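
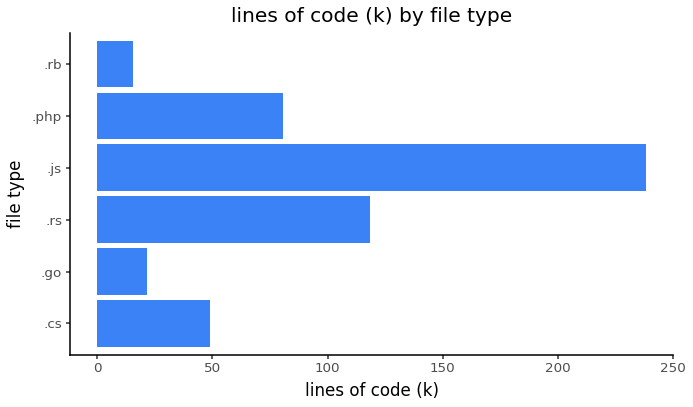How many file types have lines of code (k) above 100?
2

Above 100: .rs, .js.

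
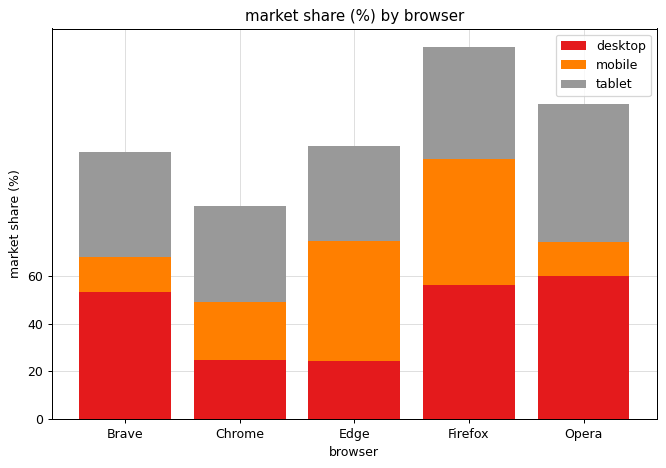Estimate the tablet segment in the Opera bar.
≈ 60

tablet top ≈ 140, bottom ≈ 80; segment ≈ 60.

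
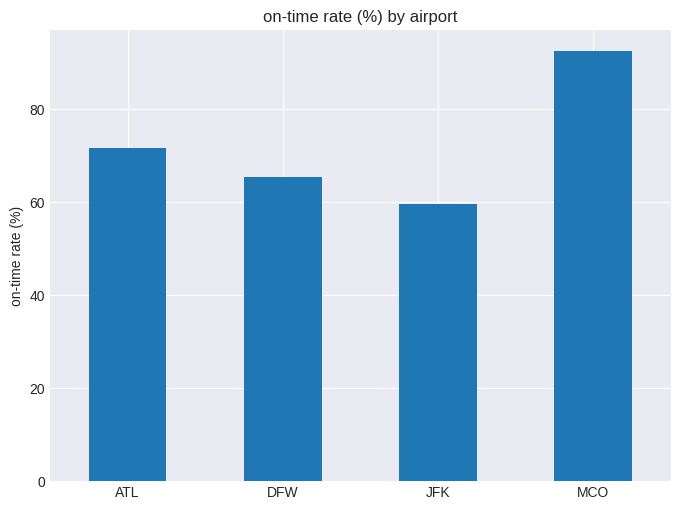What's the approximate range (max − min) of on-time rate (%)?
Max MCO ≈ 90, min JFK ≈ 60; range ≈ 30.

≈ 30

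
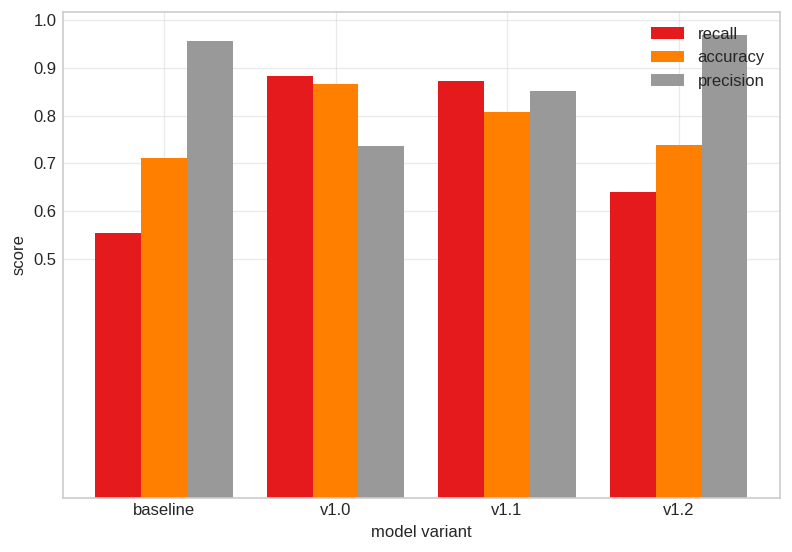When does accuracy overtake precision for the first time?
baseline: accuracy ≈ 0.7 vs precision ≈ 1.0 (not yet); v1.0: accuracy ≈ 0.9 vs precision ≈ 0.7 (first crossover).

v1.0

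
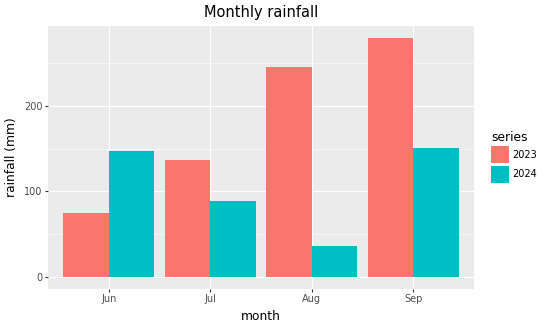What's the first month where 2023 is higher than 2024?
Jul

Jun: 2023 ≈ 75 vs 2024 ≈ 150 (not yet); Jul: 2023 ≈ 125 vs 2024 ≈ 100 (first crossover).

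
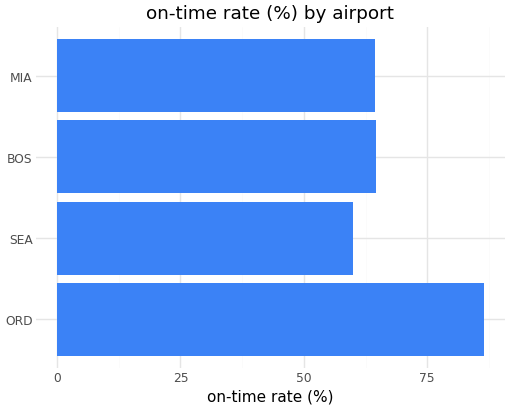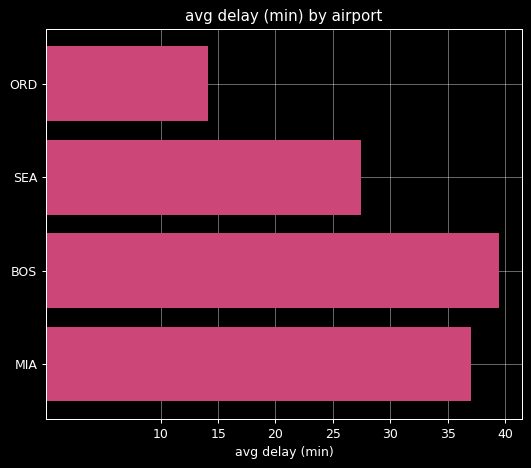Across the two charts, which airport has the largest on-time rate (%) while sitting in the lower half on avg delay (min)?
ORD

Chart 2 median avg delay (min) ≈ 30; below-median airports: ORD, SEA. Among those, ORD has the highest on-time rate (%) (≈ 90).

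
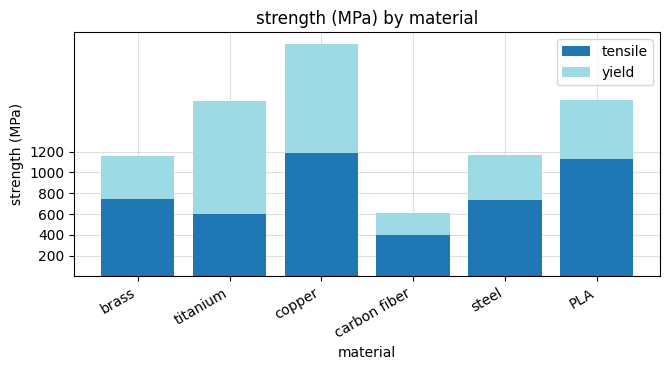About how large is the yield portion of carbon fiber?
≈ 200

yield top ≈ 600, bottom ≈ 400; segment ≈ 200.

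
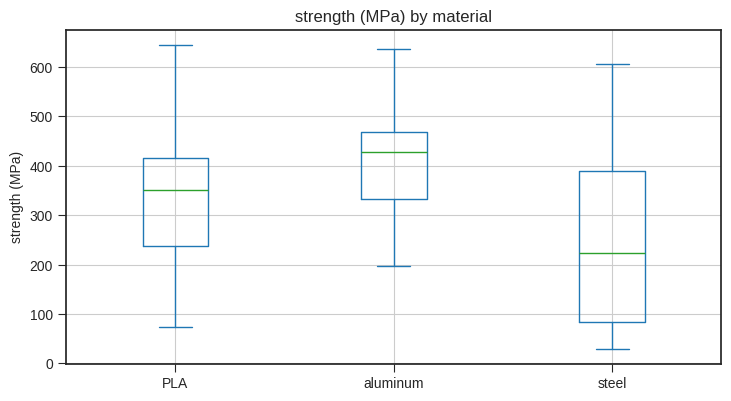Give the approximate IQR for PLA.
Q3 ≈ 420, Q1 ≈ 240; IQR ≈ 180.

≈ 180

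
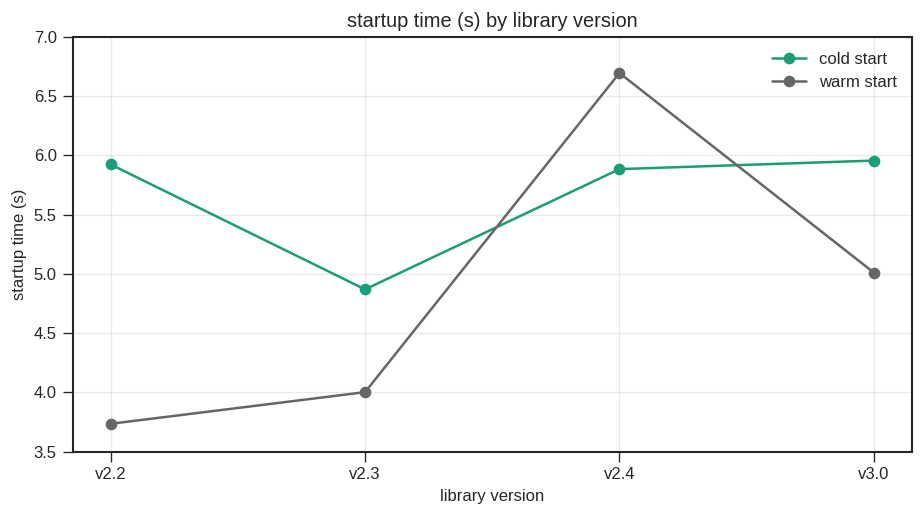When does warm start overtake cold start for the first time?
v2.4

v2.3: warm start ≈ 4.0 vs cold start ≈ 5.0 (not yet); v2.4: warm start ≈ 6.5 vs cold start ≈ 6.0 (first crossover).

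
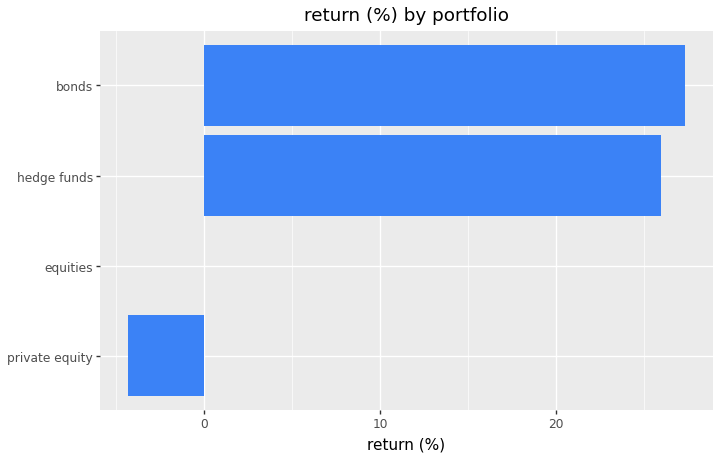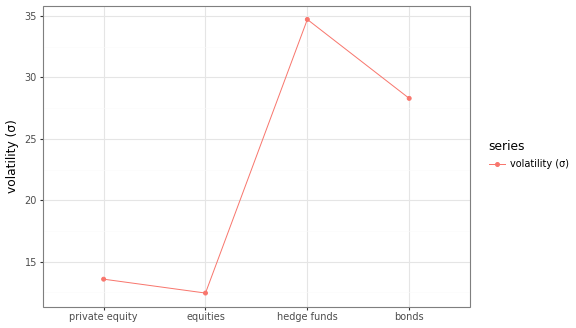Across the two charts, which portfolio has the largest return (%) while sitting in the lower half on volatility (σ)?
Chart 2 median volatility (σ) ≈ 20; below-median portfolios: private equity, equities. Among those, equities has the highest return (%) (≈ 0).

equities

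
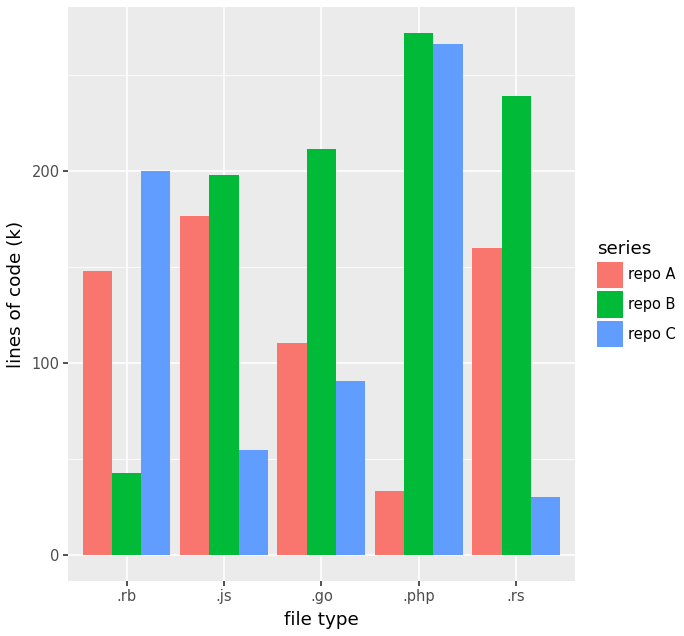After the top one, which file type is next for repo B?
Top 3 for repo B: .php ≈ 275, .rs ≈ 250, .go ≈ 200.

.rs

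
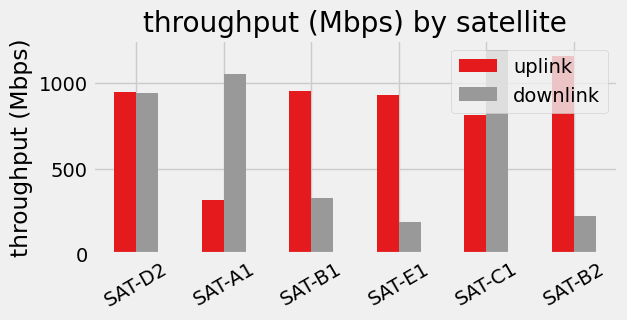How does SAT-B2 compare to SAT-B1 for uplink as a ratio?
SAT-B2 ≈ 1200, SAT-B1 ≈ 1000; 1200/1000 ≈ 1.2.

≈ 1.2×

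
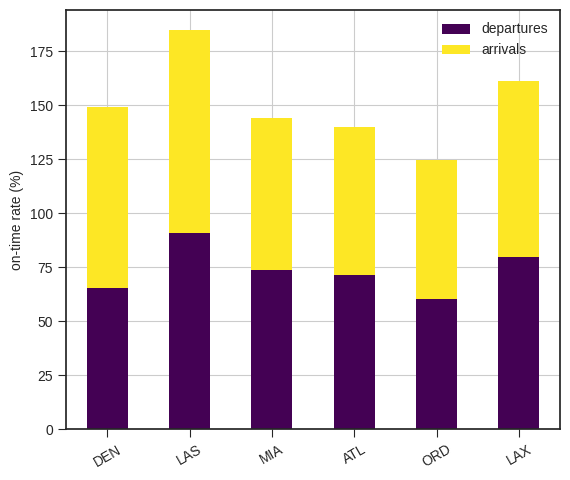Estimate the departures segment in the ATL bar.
≈ 80

departures top ≈ 80, bottom ≈ 0; segment ≈ 80.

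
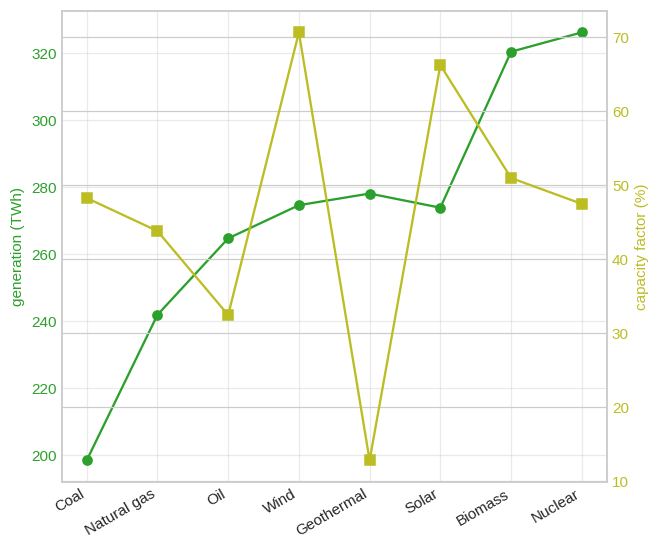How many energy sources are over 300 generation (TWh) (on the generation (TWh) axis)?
2

Above 300: Biomass, Nuclear.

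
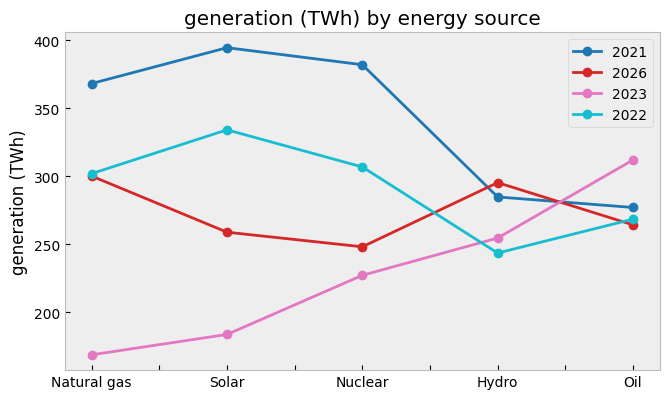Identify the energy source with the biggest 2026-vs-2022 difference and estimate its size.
Solar, ≈ 80 TWh

Solar: 2026 ≈ 260, 2022 ≈ 340 → gap ≈ 80. Next-largest (Nuclear) is only ≈ 60.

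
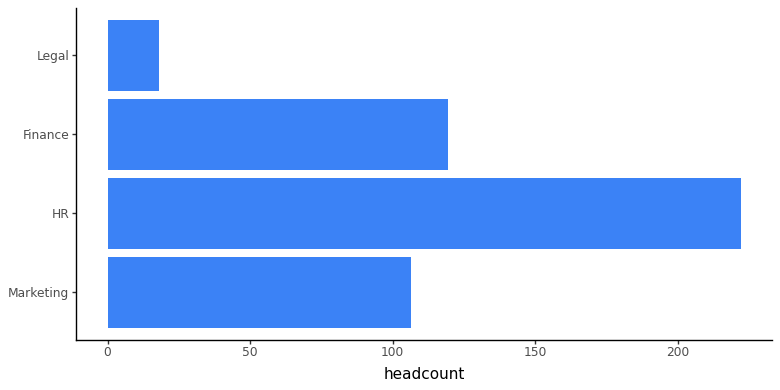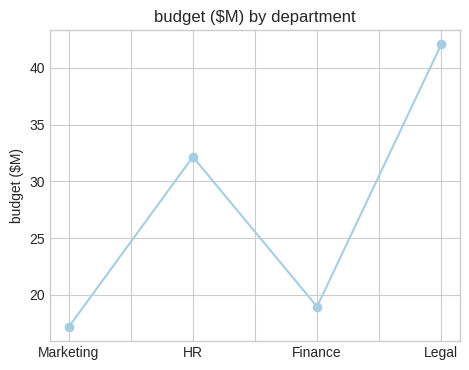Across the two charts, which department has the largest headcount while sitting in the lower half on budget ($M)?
Chart 2 median budget ($M) ≈ 25; below-median departments: Marketing, Finance. Among those, Finance has the highest headcount (≈ 125).

Finance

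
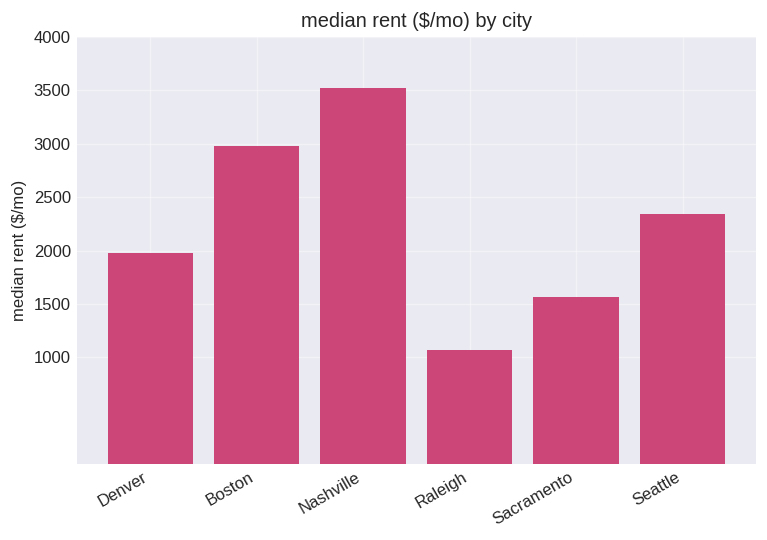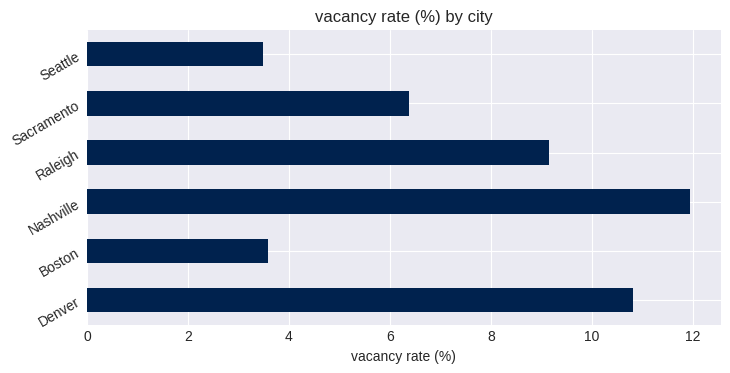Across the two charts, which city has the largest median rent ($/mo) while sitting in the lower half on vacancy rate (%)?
Boston

Chart 2 median vacancy rate (%) ≈ 8; below-median cities: Boston, Sacramento, Seattle. Among those, Boston has the highest median rent ($/mo) (≈ 3000).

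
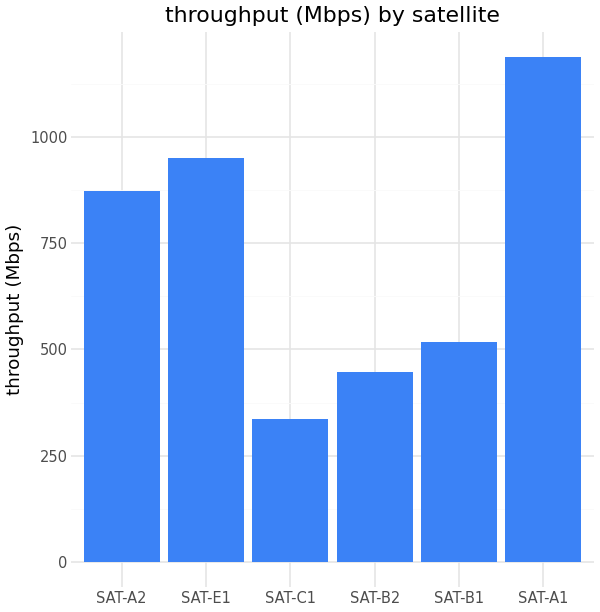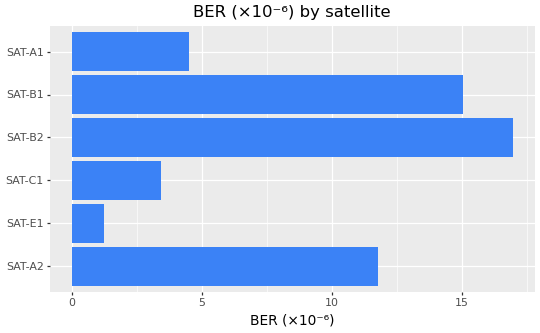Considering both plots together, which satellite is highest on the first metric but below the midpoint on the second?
SAT-A1

Chart 2 median BER (×10⁻⁶) ≈ 8; below-median satellites: SAT-E1, SAT-C1, SAT-A1. Among those, SAT-A1 has the highest throughput (Mbps) (≈ 1200).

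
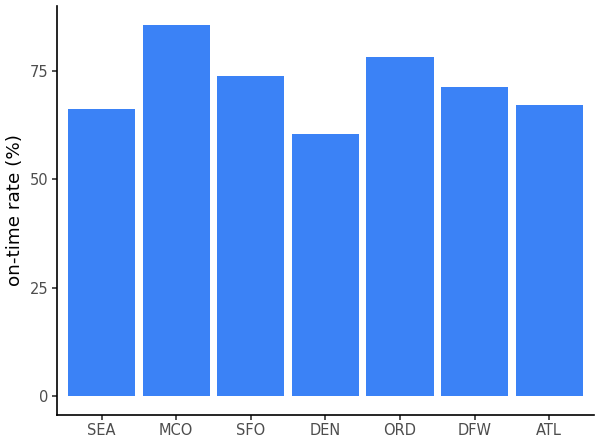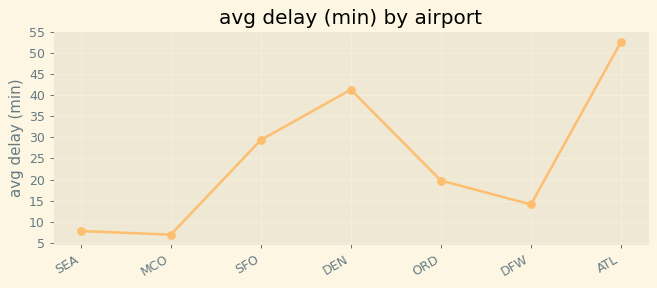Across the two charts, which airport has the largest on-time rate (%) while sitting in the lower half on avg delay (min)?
Chart 2 median avg delay (min) ≈ 20; below-median airports: SEA, MCO, DFW. Among those, MCO has the highest on-time rate (%) (≈ 90).

MCO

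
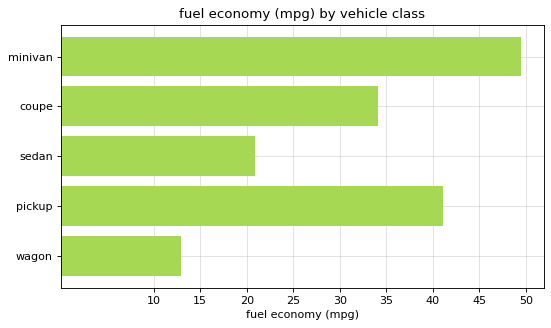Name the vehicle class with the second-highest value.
Top 3: minivan ≈ 50, pickup ≈ 40, coupe ≈ 35.

pickup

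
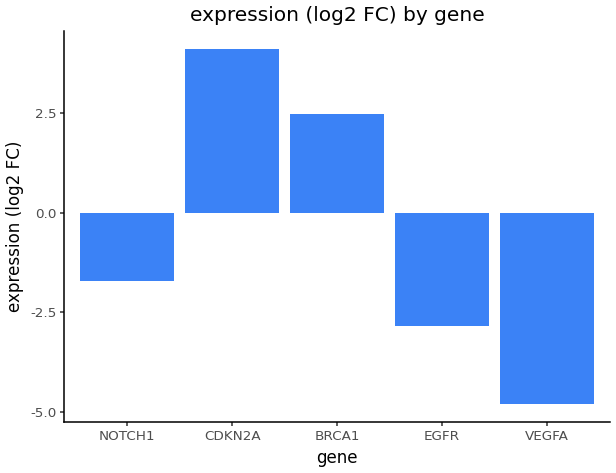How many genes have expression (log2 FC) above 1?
2

Above 1: CDKN2A, BRCA1.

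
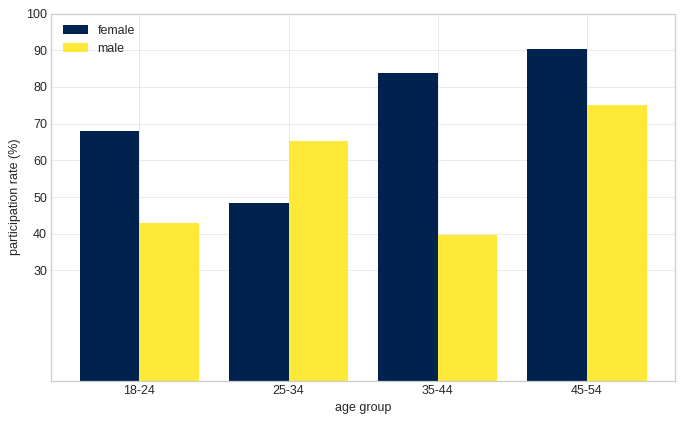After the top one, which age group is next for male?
Top 3 for male: 45-54 ≈ 80, 25-34 ≈ 70, 18-24 ≈ 40.

25-34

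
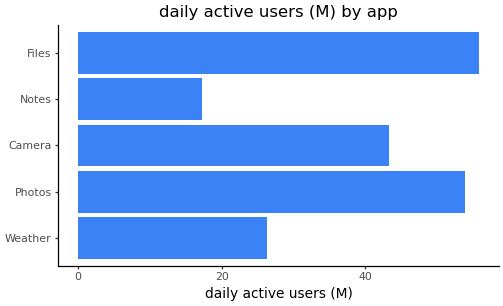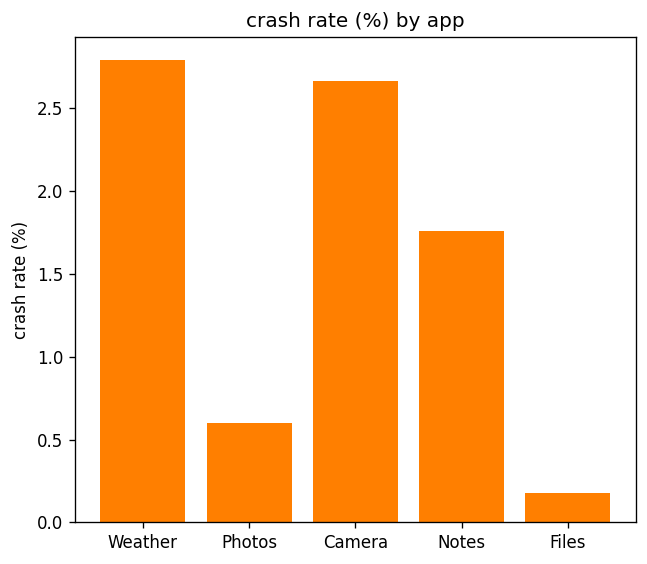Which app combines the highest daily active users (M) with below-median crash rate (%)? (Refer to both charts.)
Files

Chart 2 median crash rate (%) ≈ 2; below-median apps: Photos, Files. Among those, Files has the highest daily active users (M) (≈ 60).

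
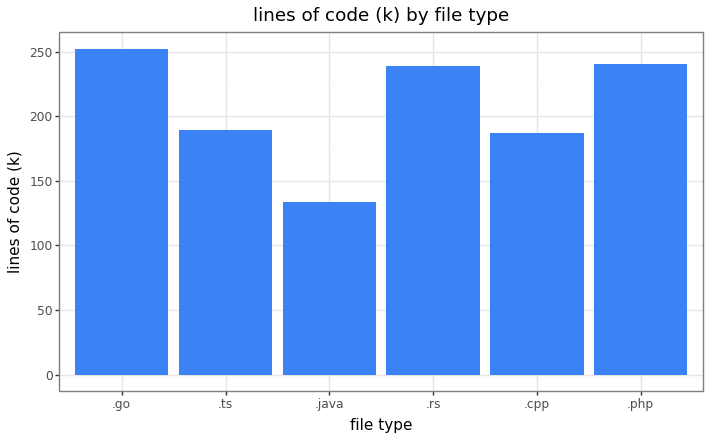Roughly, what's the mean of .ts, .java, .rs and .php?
(200 + 125 + 250 + 250) / 4 ≈ 206.

≈ 206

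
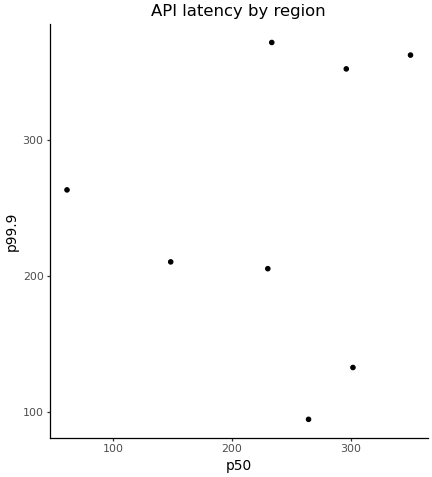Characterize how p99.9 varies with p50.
no clear correlation

Points are roughly uncorrelated; weak (|r| ≈ 0.1).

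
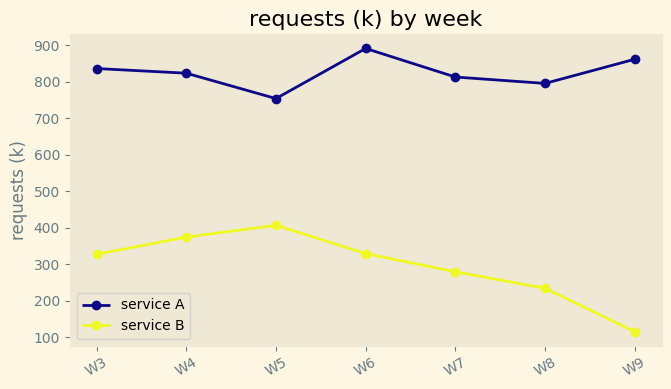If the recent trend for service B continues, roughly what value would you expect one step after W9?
≈ 0

Last three: 300, 200, 100 → slope ≈ -100/step → next ≈ 0.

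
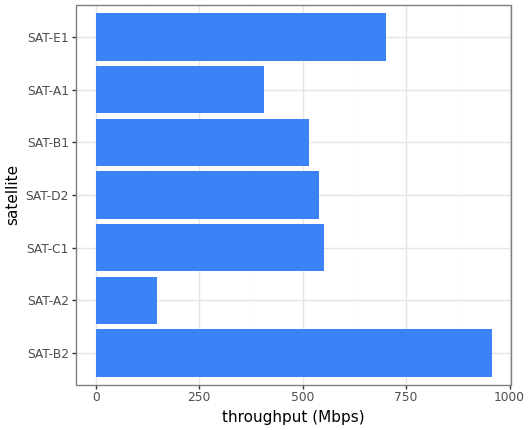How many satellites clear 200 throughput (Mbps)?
6

Above 200: SAT-B2, SAT-C1, SAT-D2, SAT-B1, SAT-A1, SAT-E1.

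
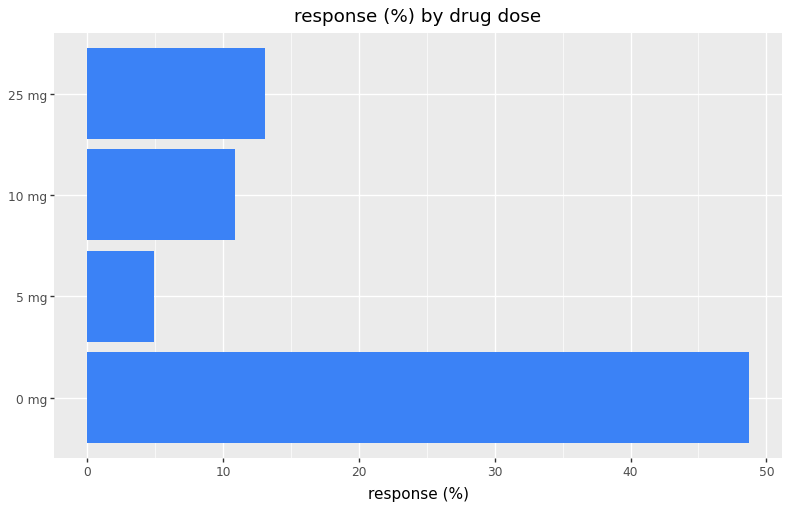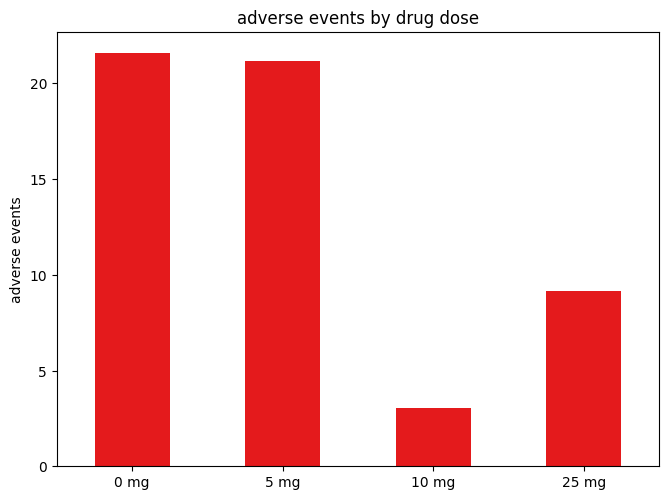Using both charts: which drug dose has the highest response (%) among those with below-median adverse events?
Chart 2 median adverse events ≈ 16; below-median drug doses: 10 mg, 25 mg. Among those, 25 mg has the highest response (%) (≈ 15).

25 mg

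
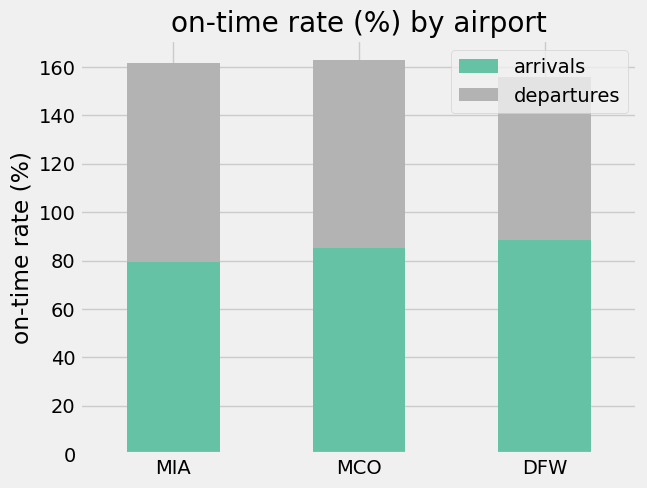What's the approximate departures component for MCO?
≈ 80

departures top ≈ 160, bottom ≈ 80; segment ≈ 80.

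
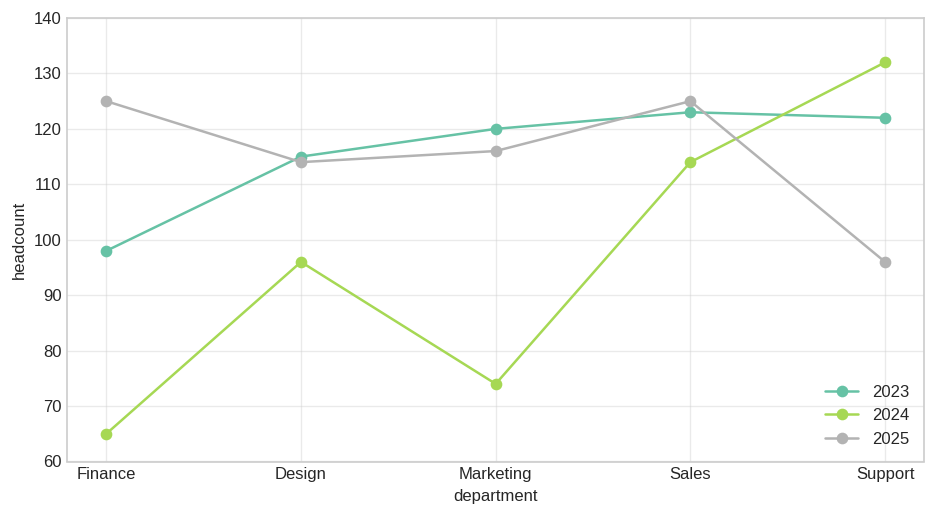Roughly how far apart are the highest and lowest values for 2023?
Max Sales ≈ 120, min Finance ≈ 100; range ≈ 20.

≈ 20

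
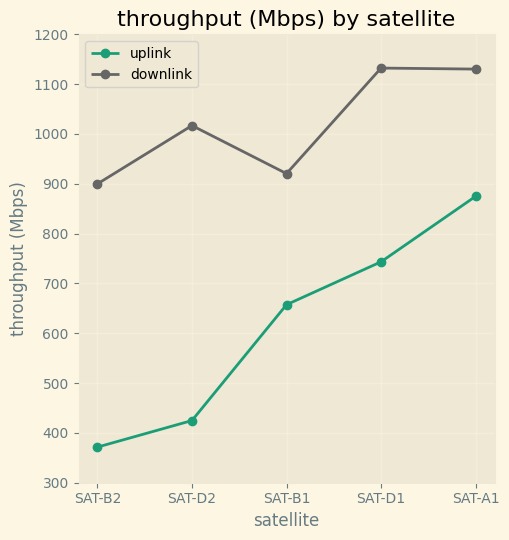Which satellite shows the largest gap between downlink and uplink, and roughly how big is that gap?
SAT-D2, ≈ 600 Mbps

SAT-D2: downlink ≈ 1000, uplink ≈ 400 → gap ≈ 600. Next-largest (SAT-B2) is only ≈ 500.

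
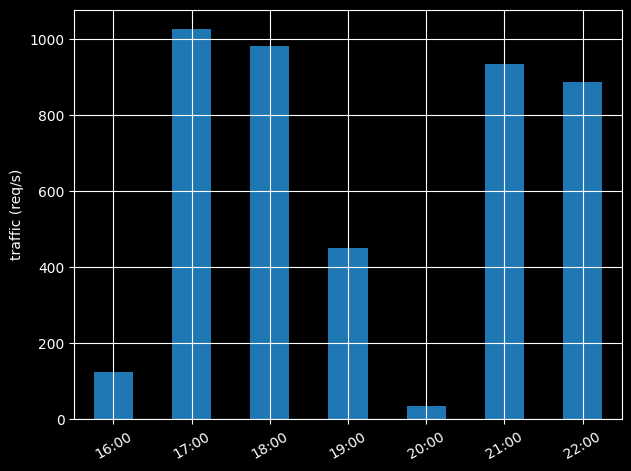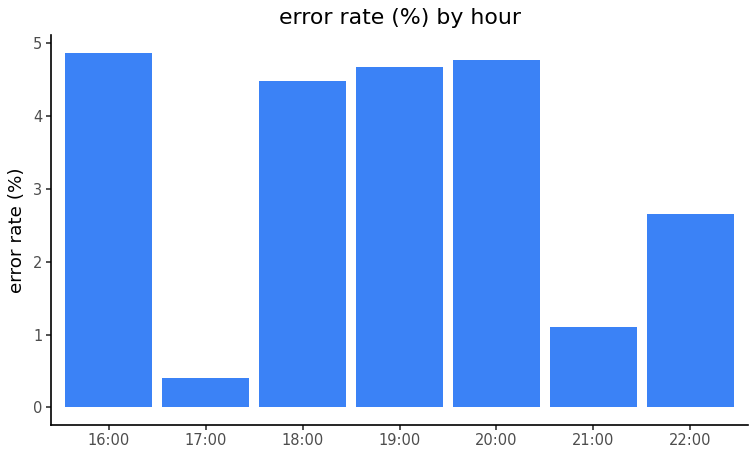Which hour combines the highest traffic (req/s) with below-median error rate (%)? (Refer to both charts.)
Chart 2 median error rate (%) ≈ 4.5; below-median hours: 17:00, 21:00, 22:00. Among those, 17:00 has the highest traffic (req/s) (≈ 1000).

17:00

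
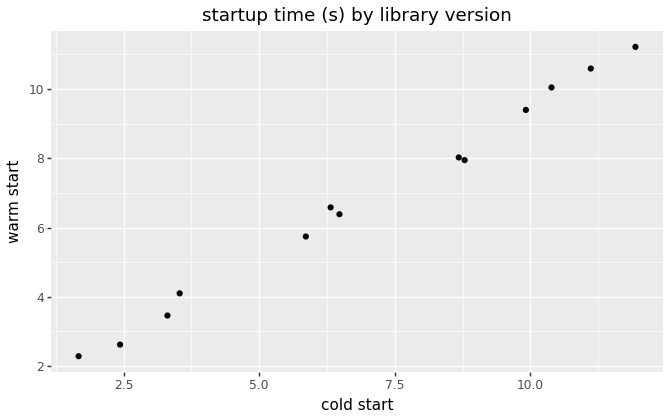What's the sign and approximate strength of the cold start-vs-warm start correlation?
positive, strong

Points are positively correlated; strong (|r| ≈ 1.0).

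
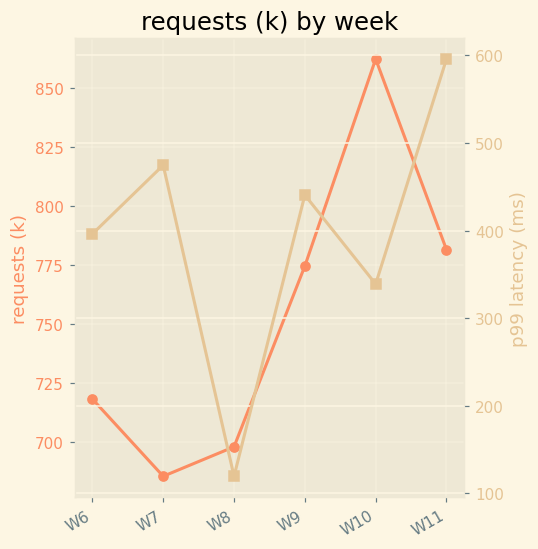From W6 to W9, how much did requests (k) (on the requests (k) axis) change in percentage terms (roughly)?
≈ +8.3%

W6 ≈ 720, W9 ≈ 780; (780 − 720) / 720 ≈ +8.3%.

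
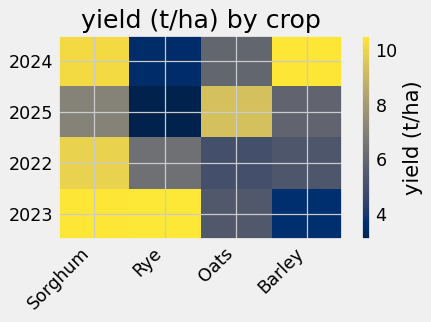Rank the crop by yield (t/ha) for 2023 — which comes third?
Top 4 for 2023: Rye ≈ 11, Sorghum ≈ 10, Oats ≈ 5, Barley ≈ 4.

Oats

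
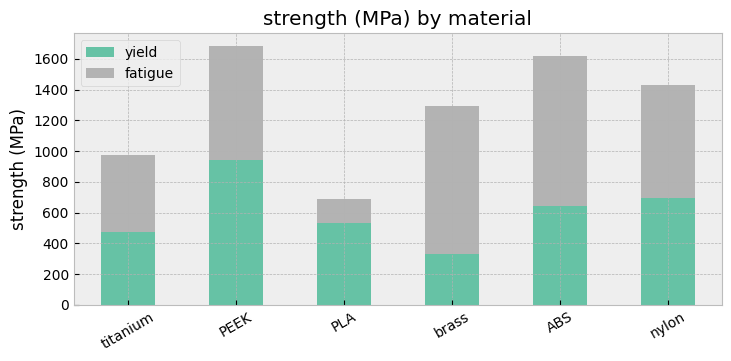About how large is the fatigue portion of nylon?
≈ 800

fatigue top ≈ 1400, bottom ≈ 600; segment ≈ 800.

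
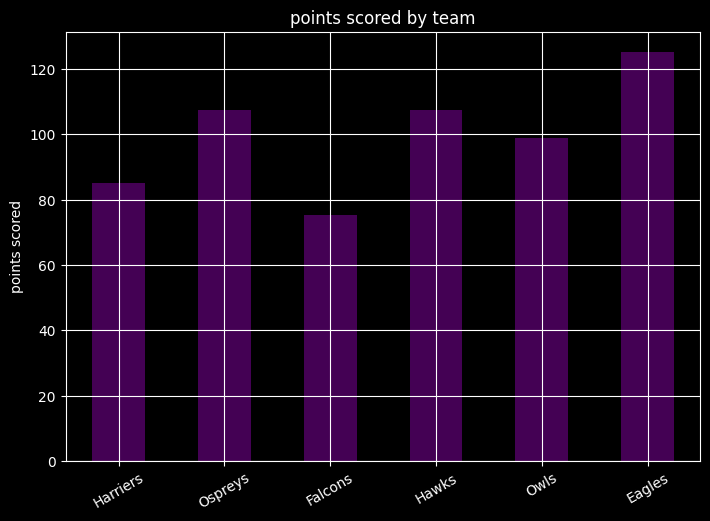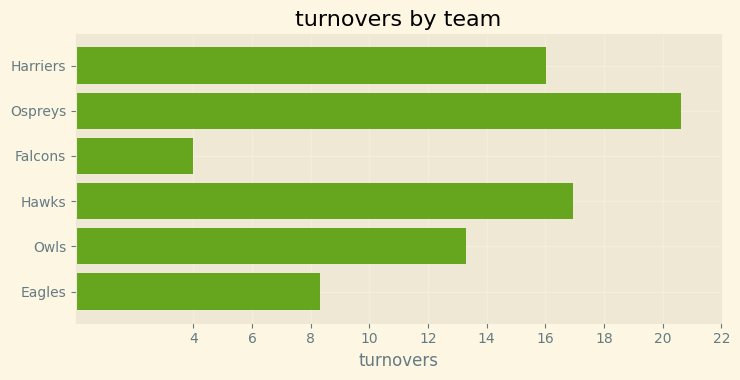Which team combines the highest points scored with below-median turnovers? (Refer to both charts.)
Chart 2 median turnovers ≈ 14; below-median teams: Falcons, Owls, Eagles. Among those, Eagles has the highest points scored (≈ 120).

Eagles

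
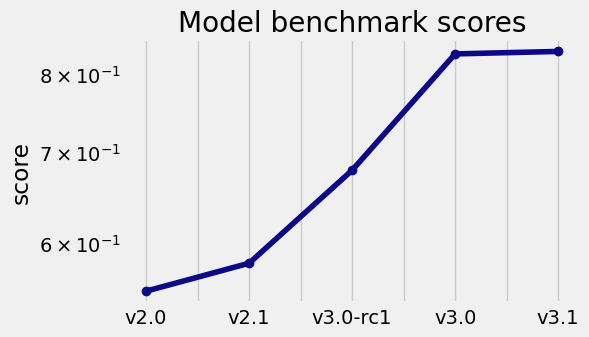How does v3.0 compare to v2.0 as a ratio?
≈ 1.55×

v3.0 ≈ 0.85, v2.0 ≈ 0.55; 0.85/0.55 ≈ 1.55.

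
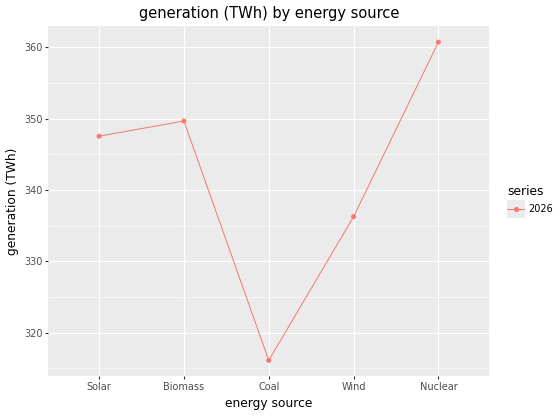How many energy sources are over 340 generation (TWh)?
Above 340: Solar, Biomass, Nuclear.

3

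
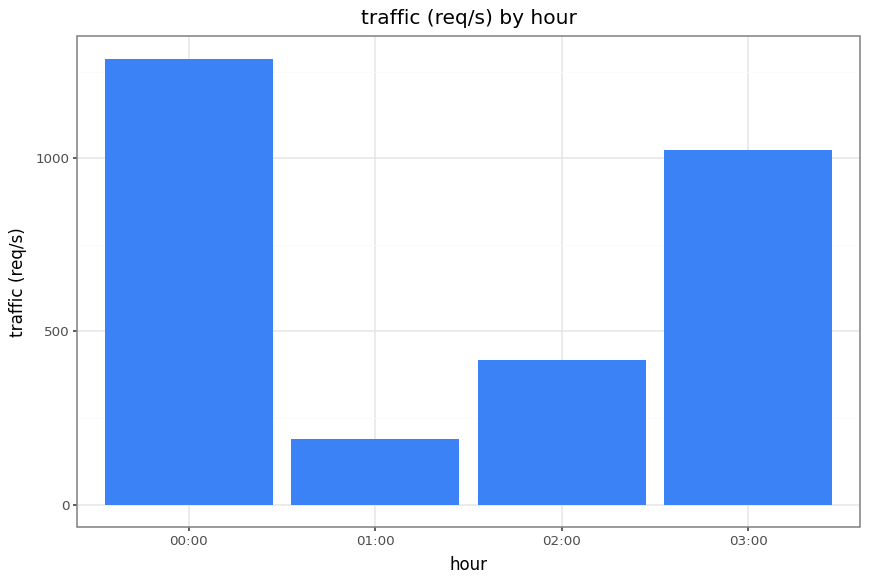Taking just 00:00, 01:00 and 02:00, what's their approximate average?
(1200 + 200 + 400) / 3 ≈ 600.

≈ 600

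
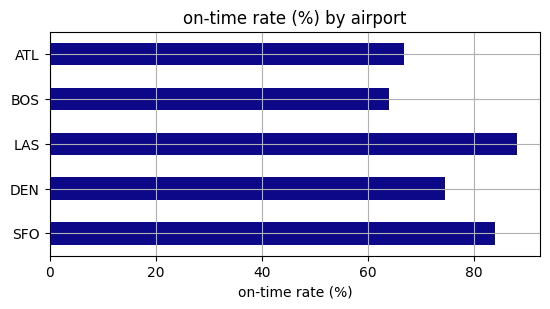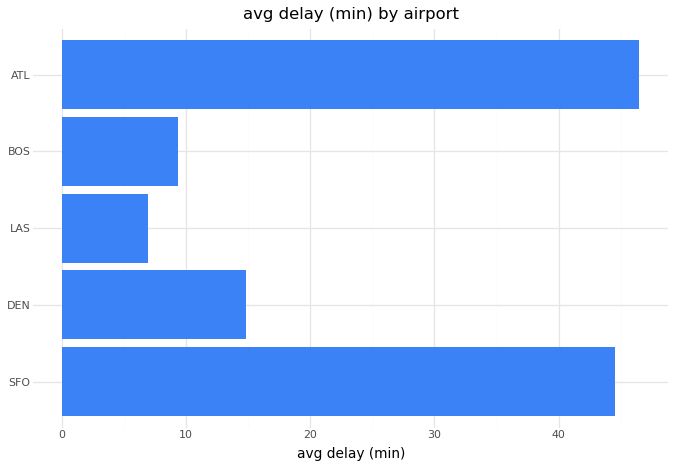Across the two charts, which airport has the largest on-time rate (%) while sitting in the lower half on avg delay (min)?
Chart 2 median avg delay (min) ≈ 15; below-median airports: LAS, BOS. Among those, LAS has the highest on-time rate (%) (≈ 90).

LAS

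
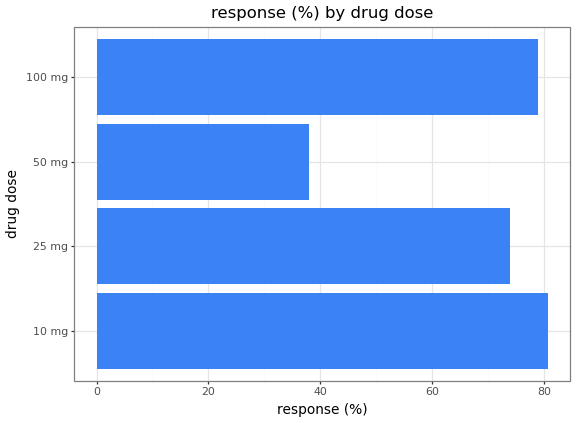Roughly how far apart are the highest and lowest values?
Max 10 mg ≈ 80, min 50 mg ≈ 40; range ≈ 40.

≈ 40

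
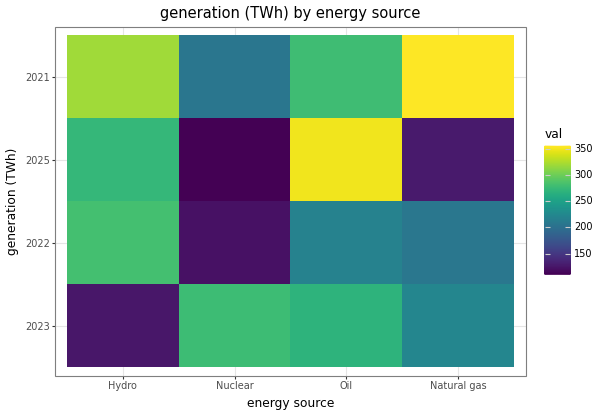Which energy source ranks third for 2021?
Oil

Top 4 for 2021: Natural gas ≈ 350, Hydro ≈ 325, Oil ≈ 275, Nuclear ≈ 200.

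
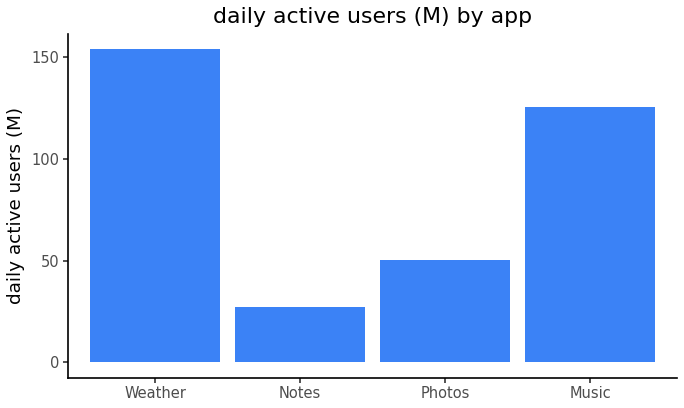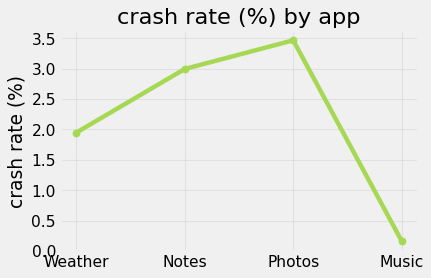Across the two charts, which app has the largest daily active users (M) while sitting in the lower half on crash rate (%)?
Chart 2 median crash rate (%) ≈ 2.5; below-median apps: Weather, Music. Among those, Weather has the highest daily active users (M) (≈ 160).

Weather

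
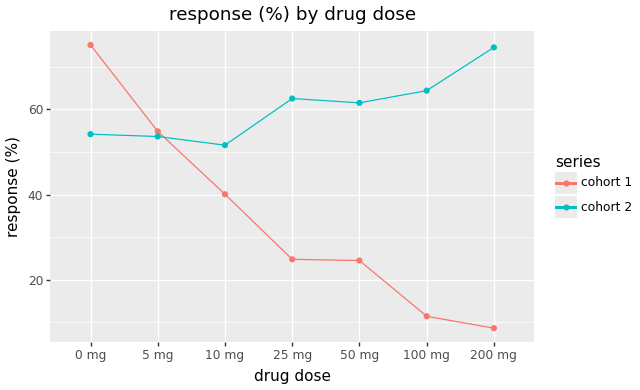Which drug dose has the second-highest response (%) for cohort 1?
Top 3 for cohort 1: 0 mg ≈ 80, 5 mg ≈ 50, 10 mg ≈ 40.

5 mg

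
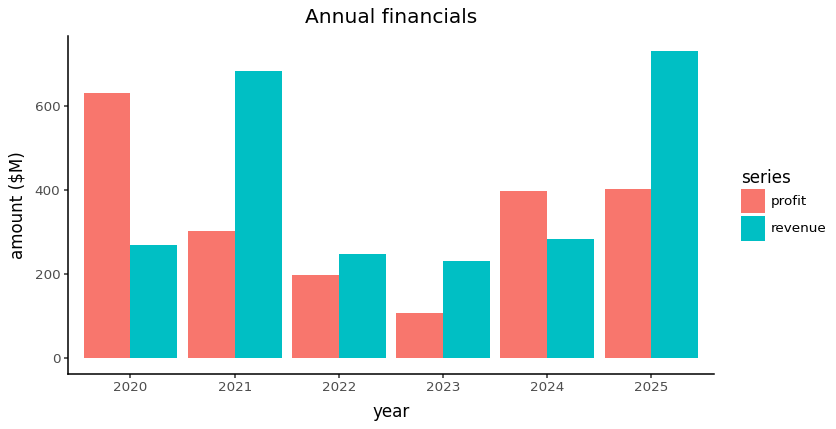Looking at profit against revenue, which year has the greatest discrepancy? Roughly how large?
2021, ≈ 400 $M

2021: profit ≈ 300, revenue ≈ 700 → gap ≈ 400. Next-largest (2020) is only ≈ 300.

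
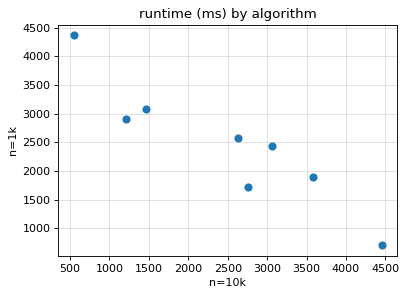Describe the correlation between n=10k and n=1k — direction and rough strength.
Points are negatively correlated; strong (|r| ≈ 0.9).

negative, strong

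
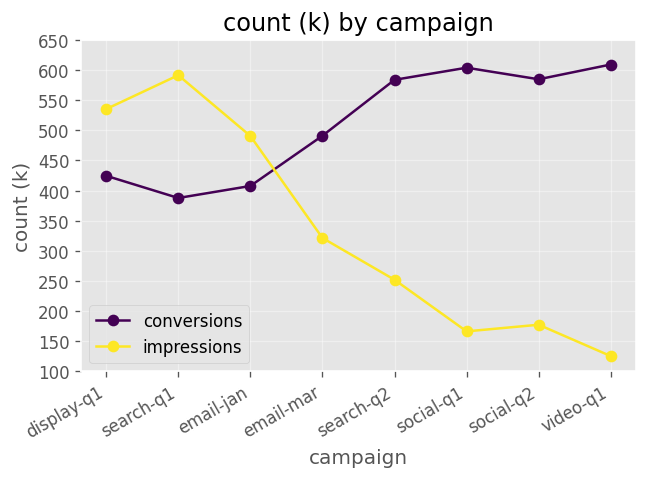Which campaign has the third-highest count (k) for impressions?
Top 4 for impressions: search-q1 ≈ 600, display-q1 ≈ 550, email-jan ≈ 500, email-mar ≈ 300.

email-jan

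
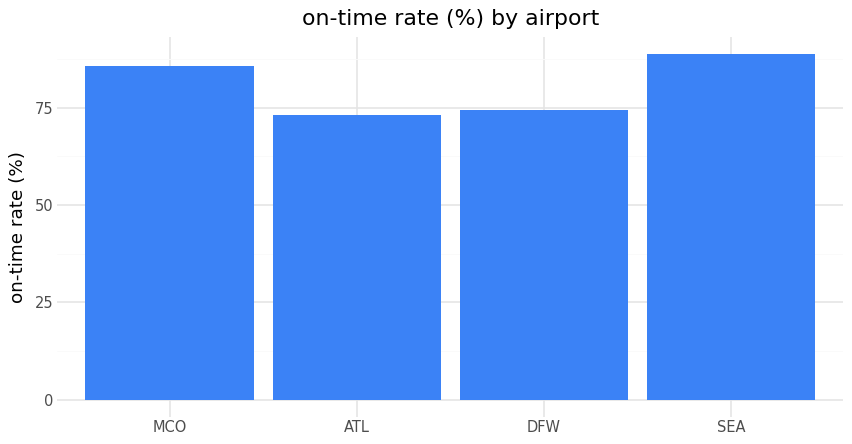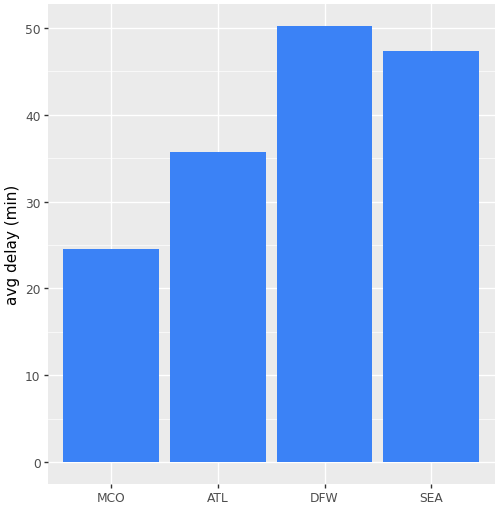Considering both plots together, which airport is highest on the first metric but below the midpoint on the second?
Chart 2 median avg delay (min) ≈ 40; below-median airports: MCO, ATL. Among those, MCO has the highest on-time rate (%) (≈ 90).

MCO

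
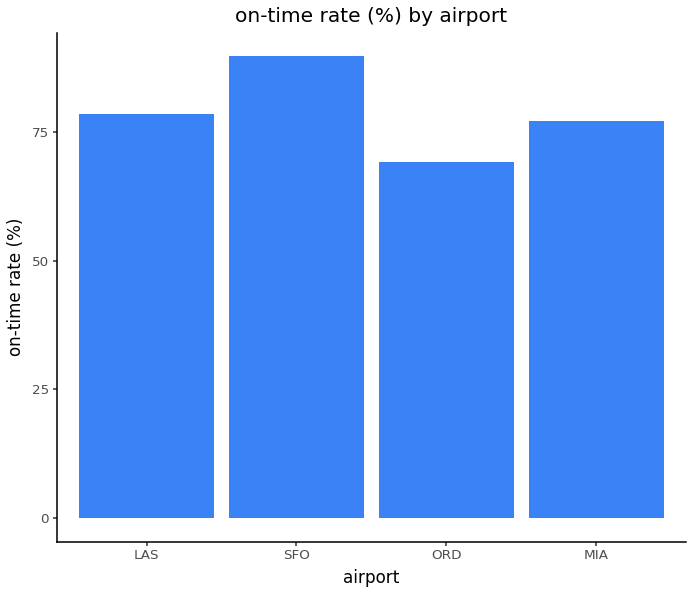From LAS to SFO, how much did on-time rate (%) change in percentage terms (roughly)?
≈ +12.5%

LAS ≈ 80, SFO ≈ 90; (90 − 80) / 80 ≈ +12.5%.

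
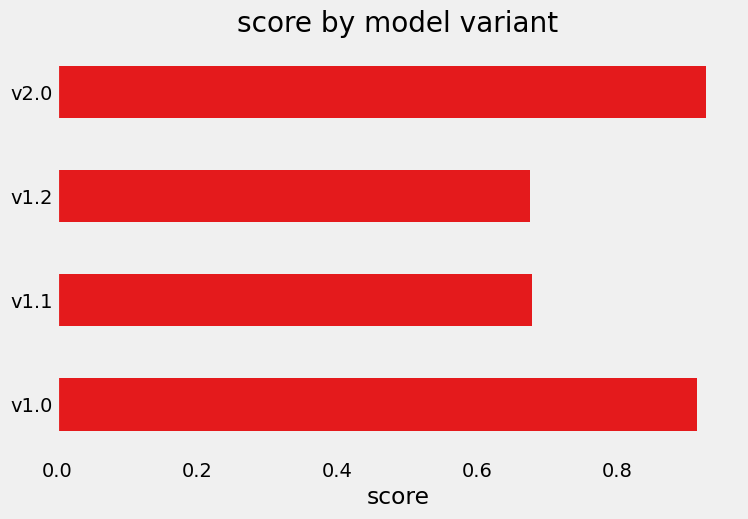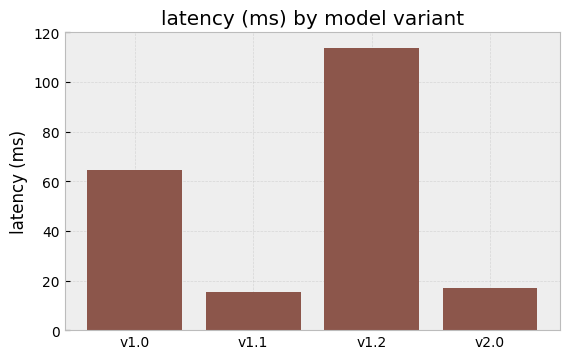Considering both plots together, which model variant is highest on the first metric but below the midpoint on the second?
Chart 2 median latency (ms) ≈ 40; below-median model variants: v1.1, v2.0. Among those, v2.0 has the highest score (≈ 0.9).

v2.0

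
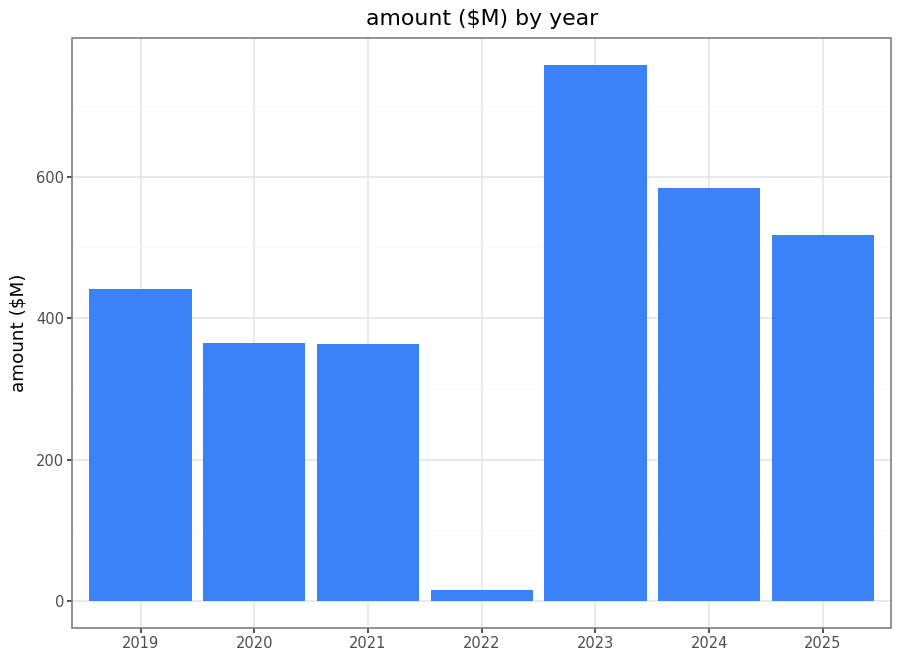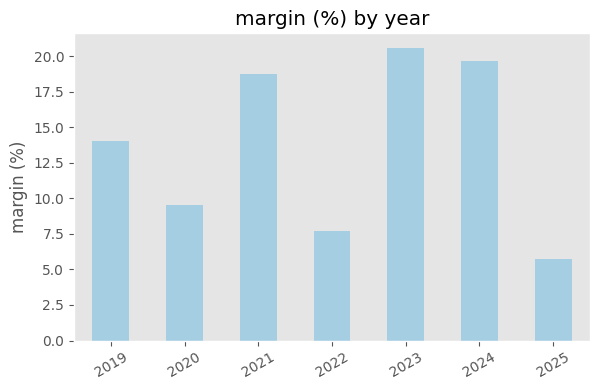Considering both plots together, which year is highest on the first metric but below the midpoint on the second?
Chart 2 median margin (%) ≈ 14; below-median years: 2020, 2022, 2025. Among those, 2025 has the highest amount ($M) (≈ 500).

2025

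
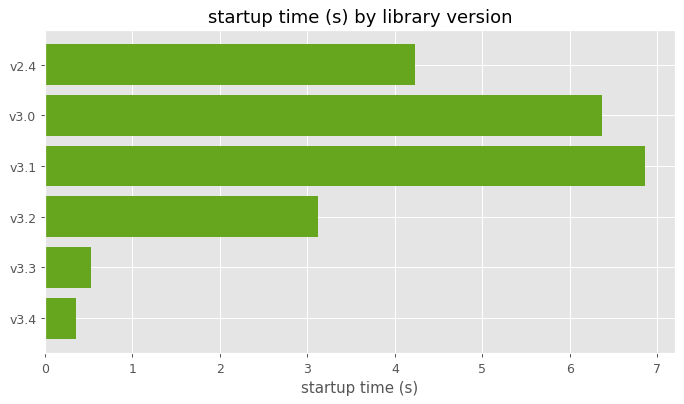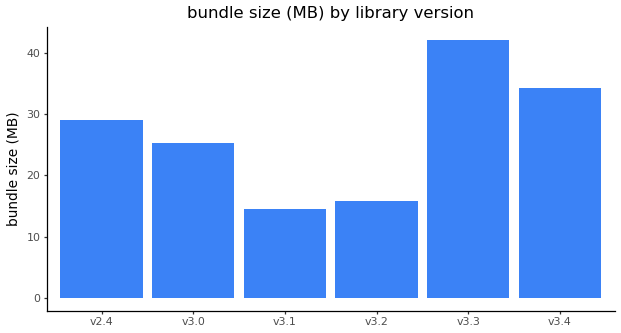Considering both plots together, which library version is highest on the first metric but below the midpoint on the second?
Chart 2 median bundle size (MB) ≈ 25; below-median library versions: v3.0, v3.1, v3.2. Among those, v3.1 has the highest startup time (s) (≈ 7).

v3.1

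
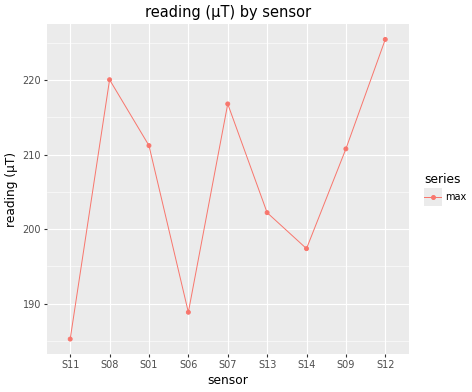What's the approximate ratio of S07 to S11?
S07 ≈ 215, S11 ≈ 185; 215/185 ≈ 1.16.

≈ 1.16×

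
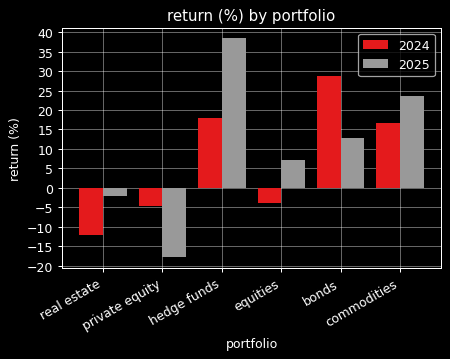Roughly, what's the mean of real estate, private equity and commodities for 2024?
(-10 + -5 + 15) / 3 ≈ 0.

≈ 0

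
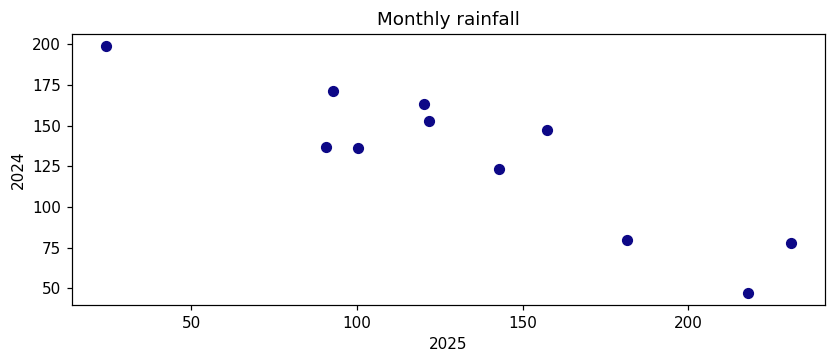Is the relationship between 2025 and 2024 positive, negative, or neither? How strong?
negative, strong

Points are negatively correlated; strong (|r| ≈ 0.9).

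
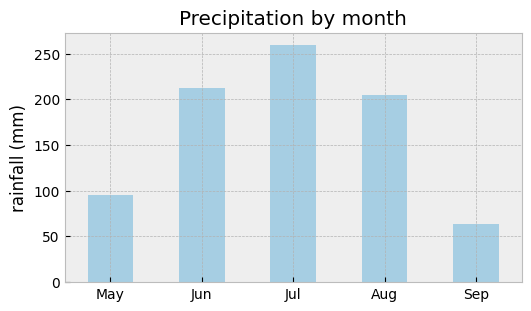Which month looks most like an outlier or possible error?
Sep ≈ 75; the rest sit between ≈ 100 and ≈ 250.

Sep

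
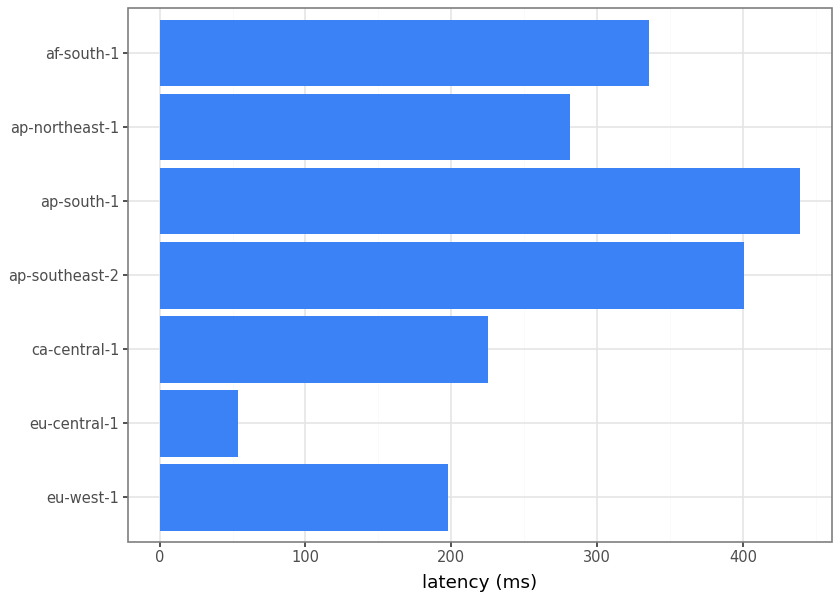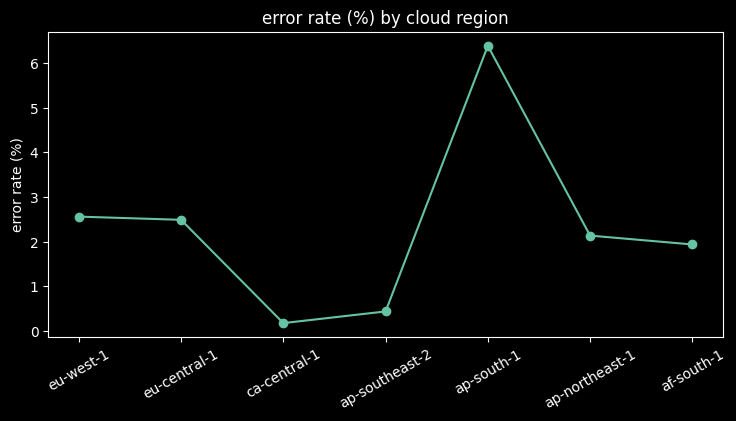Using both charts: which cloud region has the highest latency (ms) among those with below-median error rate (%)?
Chart 2 median error rate (%) ≈ 2; below-median cloud regions: ca-central-1, ap-southeast-2, af-south-1. Among those, ap-southeast-2 has the highest latency (ms) (≈ 400).

ap-southeast-2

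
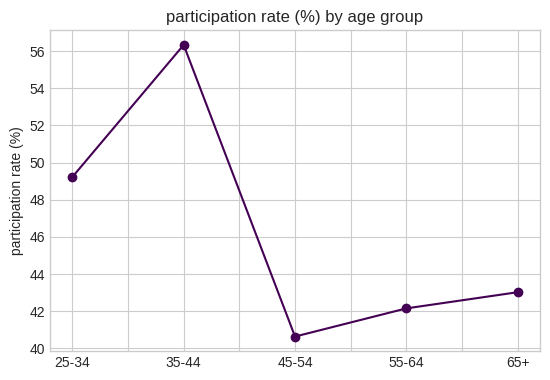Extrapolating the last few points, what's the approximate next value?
Last three: 40, 42, 44 → slope ≈ 2/step → next ≈ 46.

≈ 46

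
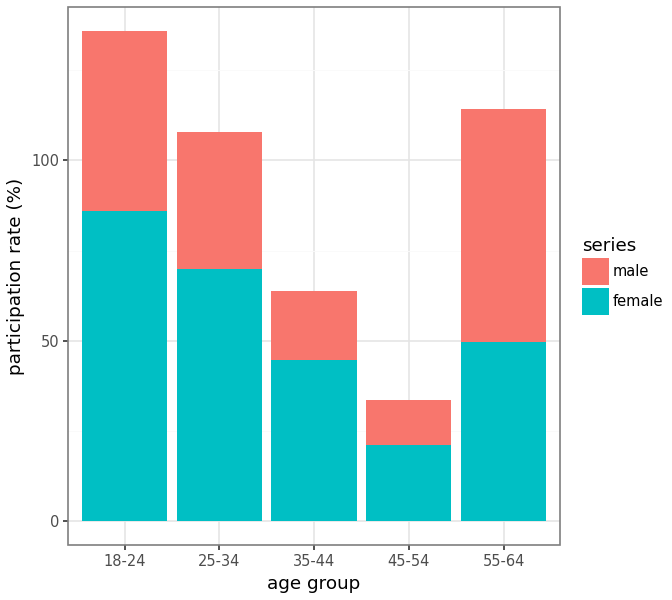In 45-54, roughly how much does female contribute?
female top ≈ 20, bottom ≈ 0; segment ≈ 20.

≈ 20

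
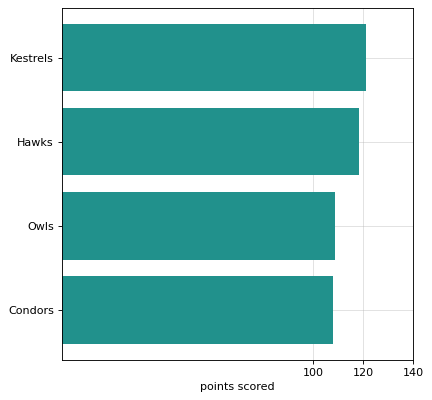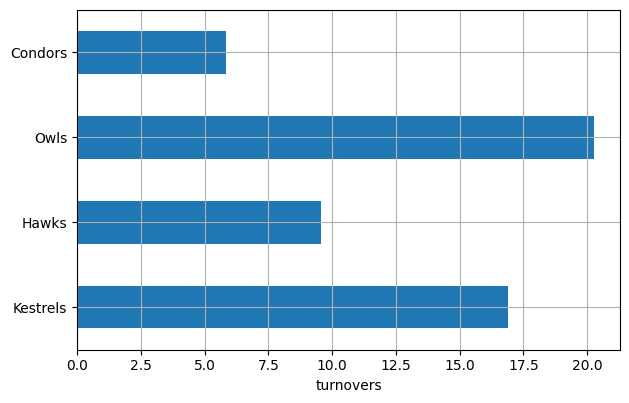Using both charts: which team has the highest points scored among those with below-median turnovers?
Hawks

Chart 2 median turnovers ≈ 14; below-median teams: Hawks, Condors. Among those, Hawks has the highest points scored (≈ 120).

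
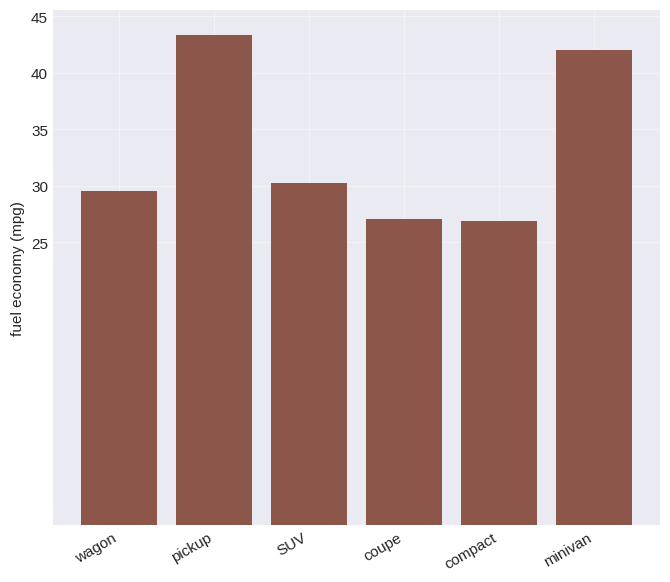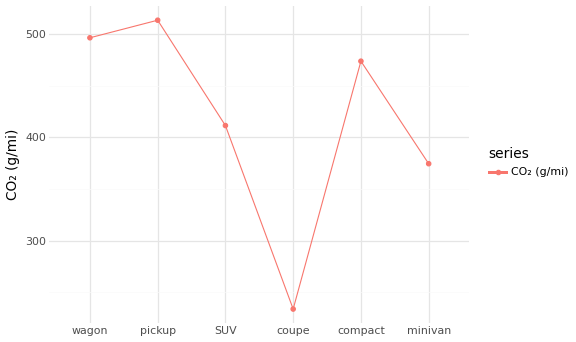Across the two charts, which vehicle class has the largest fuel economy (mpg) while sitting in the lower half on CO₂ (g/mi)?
Chart 2 median CO₂ (g/mi) ≈ 450; below-median vehicle classes: SUV, coupe, minivan. Among those, minivan has the highest fuel economy (mpg) (≈ 40).

minivan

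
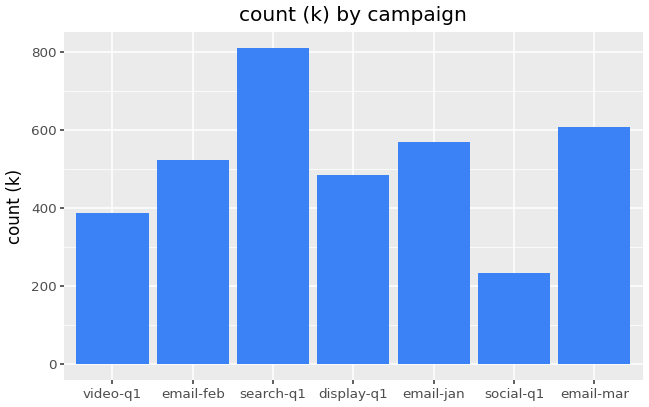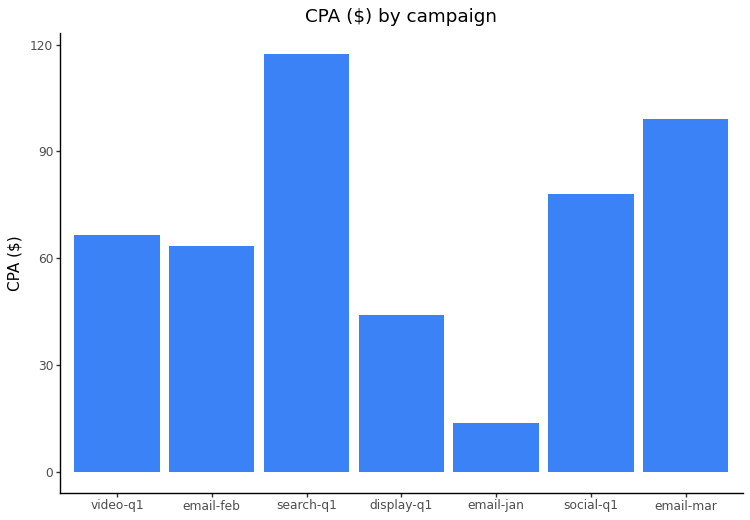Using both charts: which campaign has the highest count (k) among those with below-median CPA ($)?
Chart 2 median CPA ($) ≈ 60; below-median campaigns: email-feb, display-q1, email-jan. Among those, email-jan has the highest count (k) (≈ 600).

email-jan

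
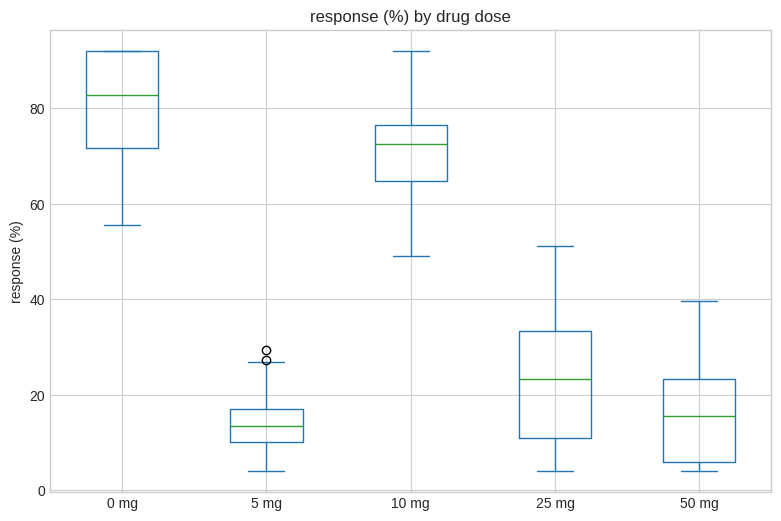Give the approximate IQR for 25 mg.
Q3 ≈ 30, Q1 ≈ 10; IQR ≈ 20.

≈ 20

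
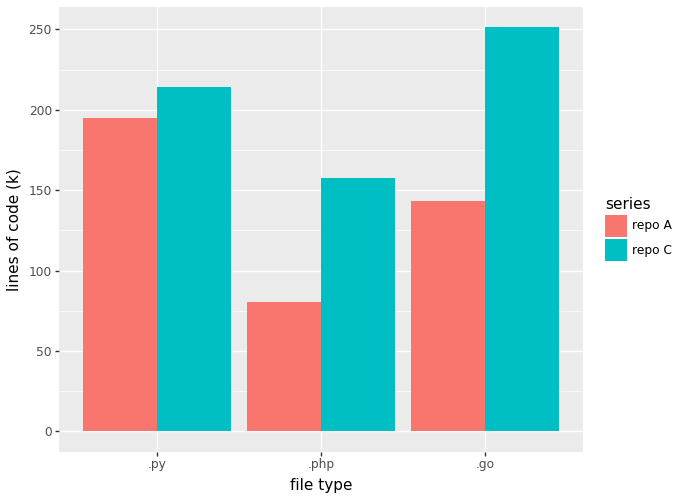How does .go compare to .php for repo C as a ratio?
≈ 1.67×

.go ≈ 250, .php ≈ 150; 250/150 ≈ 1.67.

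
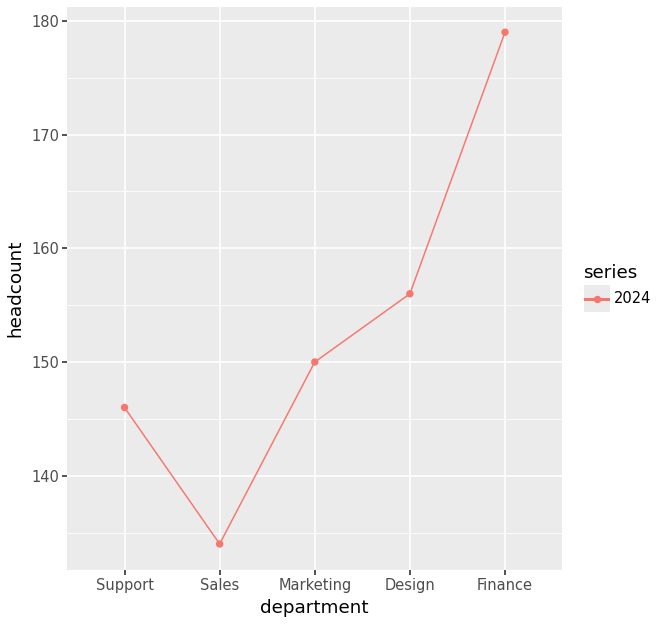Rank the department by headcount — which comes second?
Design

Top 3: Finance ≈ 180, Design ≈ 155, Marketing ≈ 150.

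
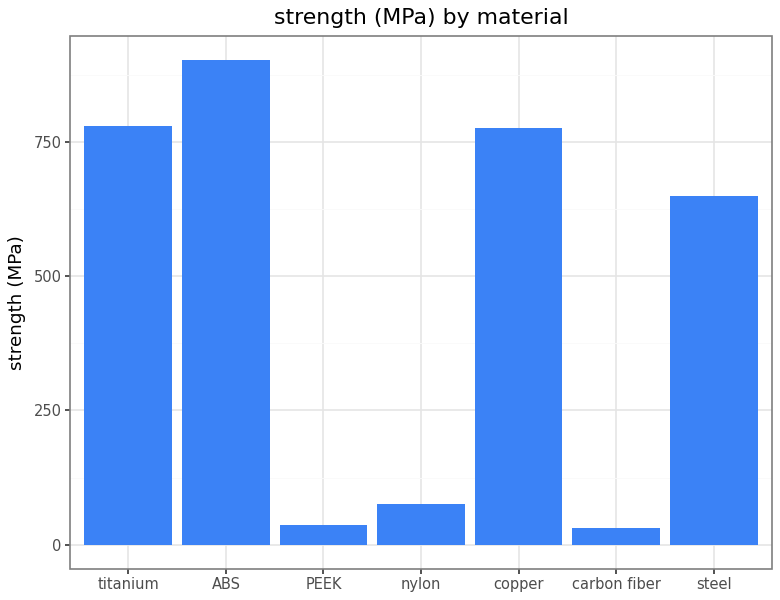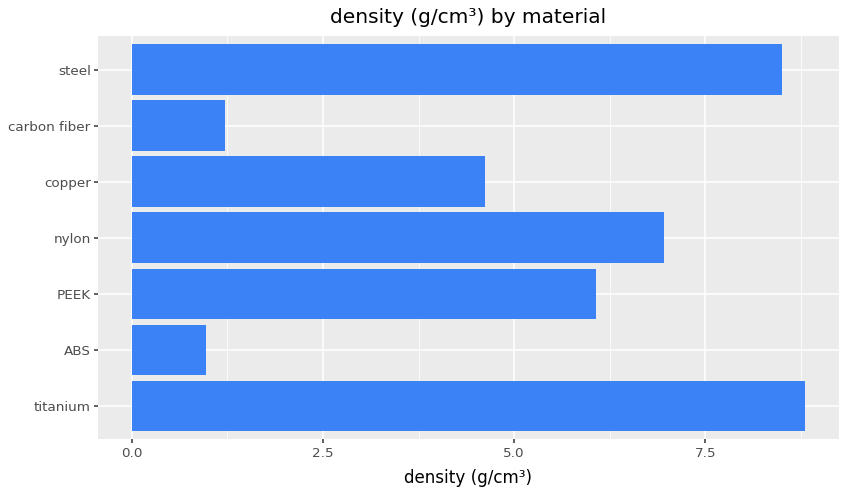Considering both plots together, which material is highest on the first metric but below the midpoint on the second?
ABS

Chart 2 median density (g/cm³) ≈ 6; below-median materials: ABS, copper, carbon fiber. Among those, ABS has the highest strength (MPa) (≈ 900).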